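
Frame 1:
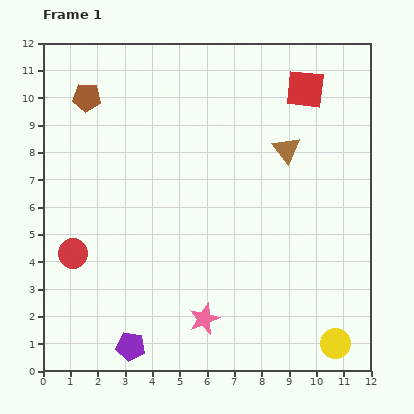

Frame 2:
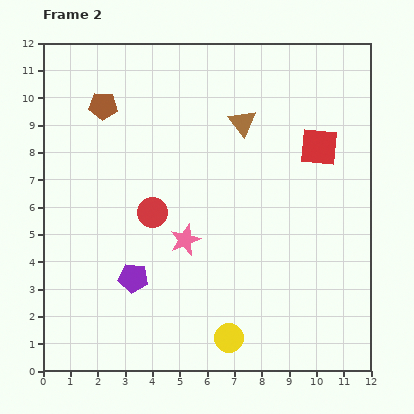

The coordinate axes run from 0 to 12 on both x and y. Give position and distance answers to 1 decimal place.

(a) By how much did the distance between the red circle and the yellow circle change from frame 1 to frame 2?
-4.8

Distance in frame 1: 10.2. Distance in frame 2: 5.4.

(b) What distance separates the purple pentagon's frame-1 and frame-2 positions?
2.5

The purple pentagon moved from (3.2, 0.9) to (3.3, 3.4), a distance of √(0.1² + 2.5²) ≈ 2.5.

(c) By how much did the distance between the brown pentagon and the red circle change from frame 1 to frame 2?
-1.4

Distance in frame 1: 5.7. Distance in frame 2: 4.3.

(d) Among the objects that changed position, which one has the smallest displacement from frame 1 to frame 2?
the brown pentagon

(moved 0.7)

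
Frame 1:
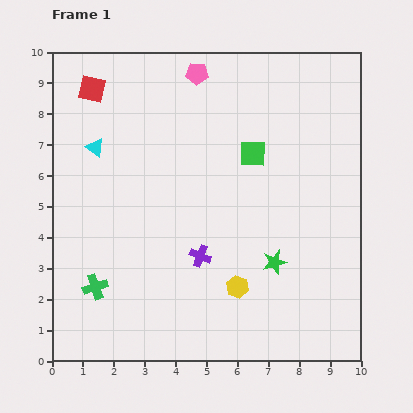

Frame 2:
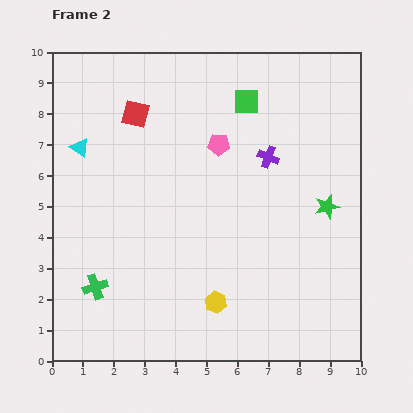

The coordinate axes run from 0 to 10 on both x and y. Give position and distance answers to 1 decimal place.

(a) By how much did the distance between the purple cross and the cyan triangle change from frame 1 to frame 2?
+1.2

Distance in frame 1: 4.9. Distance in frame 2: 6.1.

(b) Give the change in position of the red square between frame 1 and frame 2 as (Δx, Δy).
(1.4, -0.8)

The red square was at (1.3, 8.8) in frame 1 and (2.7, 8.0) in frame 2.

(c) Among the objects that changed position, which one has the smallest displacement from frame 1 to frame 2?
the cyan triangle

(moved 0.5)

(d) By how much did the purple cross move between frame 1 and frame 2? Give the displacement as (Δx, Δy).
(2.2, 3.2)

The purple cross was at (4.8, 3.4) in frame 1 and (7.0, 6.6) in frame 2.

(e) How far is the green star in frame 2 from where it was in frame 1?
2.5

The green star moved from (7.2, 3.2) to (8.9, 5.0), a distance of √(1.7² + 1.8²) ≈ 2.5.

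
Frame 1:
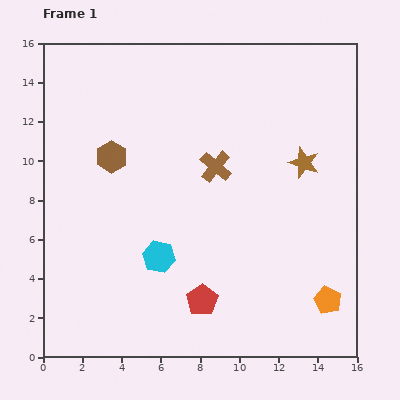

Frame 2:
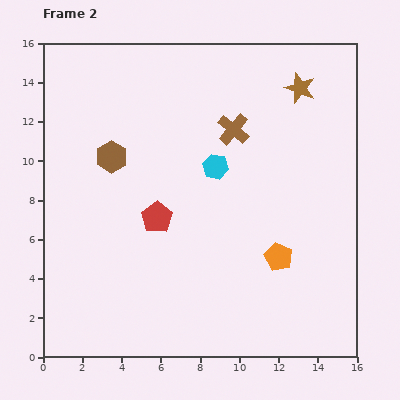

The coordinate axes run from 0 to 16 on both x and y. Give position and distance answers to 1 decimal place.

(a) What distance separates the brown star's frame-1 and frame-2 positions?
3.8

The brown star moved from (13.3, 9.9) to (13.1, 13.7), a distance of √(0.2² + 3.8²) ≈ 3.8.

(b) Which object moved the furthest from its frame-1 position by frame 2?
the cyan hexagon

(moved 5.4; next 4.8)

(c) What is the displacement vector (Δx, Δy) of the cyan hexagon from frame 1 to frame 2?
(2.9, 4.6)

The cyan hexagon was at (5.9, 5.1) in frame 1 and (8.8, 9.7) in frame 2.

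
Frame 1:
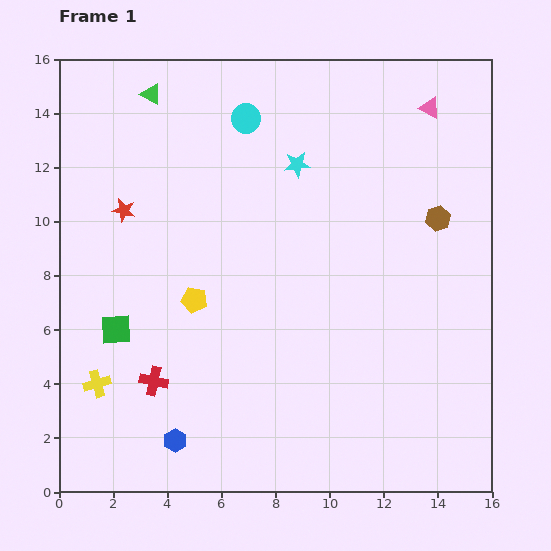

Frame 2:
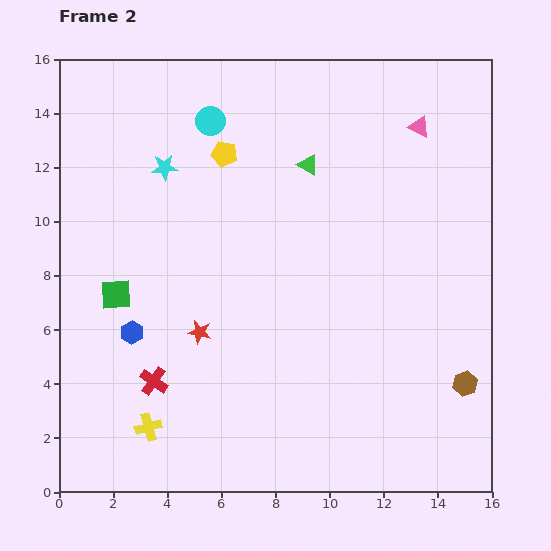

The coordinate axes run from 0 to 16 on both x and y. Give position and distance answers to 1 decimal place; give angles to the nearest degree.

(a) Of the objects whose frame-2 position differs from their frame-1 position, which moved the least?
the pink triangle

(moved 0.8)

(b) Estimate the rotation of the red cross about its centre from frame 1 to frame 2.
23° clockwise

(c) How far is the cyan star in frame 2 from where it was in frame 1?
4.9

The cyan star moved from (8.8, 12.1) to (3.9, 12.0), a distance of √(4.9² + 0.1²) ≈ 4.9.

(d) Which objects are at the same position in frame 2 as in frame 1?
the red cross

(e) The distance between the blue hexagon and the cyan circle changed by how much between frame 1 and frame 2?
-3.9

Distance in frame 1: 12.2. Distance in frame 2: 8.3.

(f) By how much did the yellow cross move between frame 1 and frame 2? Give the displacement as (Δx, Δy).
(1.9, -1.6)

The yellow cross was at (1.4, 4.0) in frame 1 and (3.3, 2.4) in frame 2.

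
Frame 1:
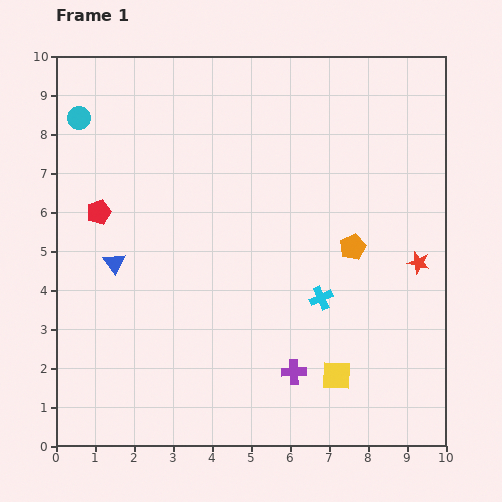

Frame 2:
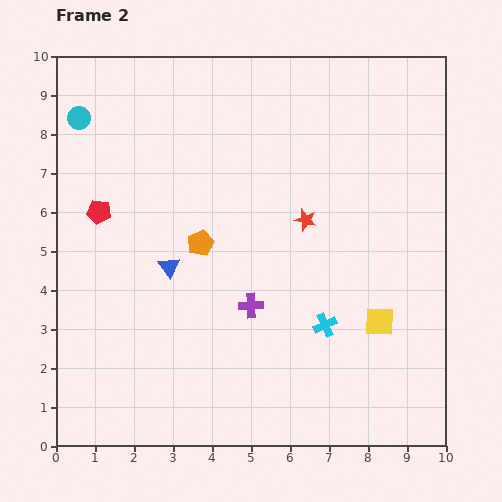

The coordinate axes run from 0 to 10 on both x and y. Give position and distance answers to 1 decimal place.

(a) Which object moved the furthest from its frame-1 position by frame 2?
the orange pentagon

(moved 3.9; next 3.1)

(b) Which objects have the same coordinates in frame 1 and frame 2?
the red pentagon, the cyan circle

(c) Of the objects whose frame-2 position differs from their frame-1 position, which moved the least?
the cyan cross

(moved 0.7)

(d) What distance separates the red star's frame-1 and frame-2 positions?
3.1

The red star moved from (9.3, 4.7) to (6.4, 5.8), a distance of √(2.9² + 1.1²) ≈ 3.1.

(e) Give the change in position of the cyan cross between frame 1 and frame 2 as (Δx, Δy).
(0.1, -0.7)

The cyan cross was at (6.8, 3.8) in frame 1 and (6.9, 3.1) in frame 2.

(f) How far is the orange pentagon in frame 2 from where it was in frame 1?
3.9

The orange pentagon moved from (7.6, 5.1) to (3.7, 5.2), a distance of √(3.9² + 0.1²) ≈ 3.9.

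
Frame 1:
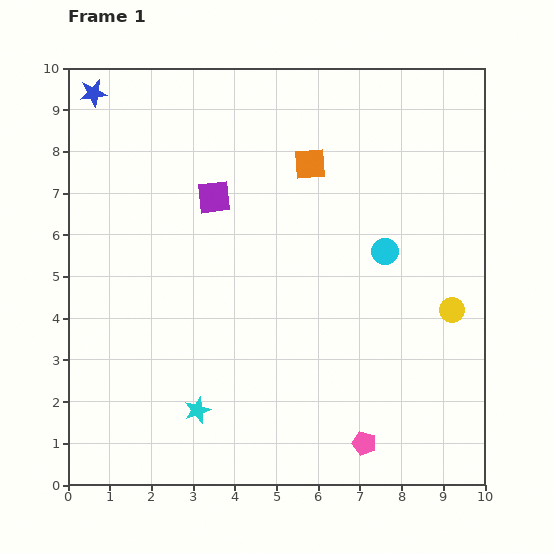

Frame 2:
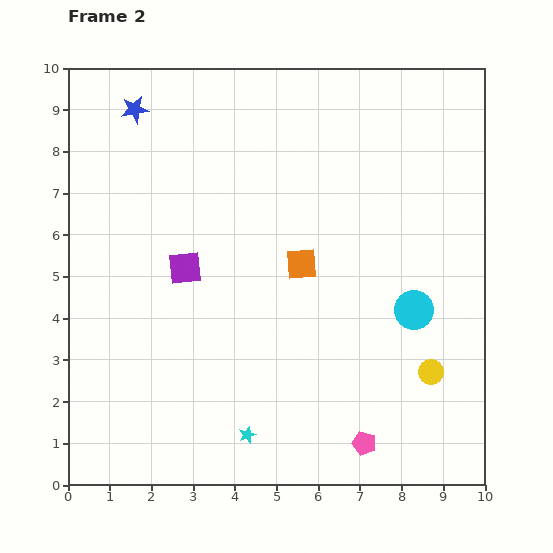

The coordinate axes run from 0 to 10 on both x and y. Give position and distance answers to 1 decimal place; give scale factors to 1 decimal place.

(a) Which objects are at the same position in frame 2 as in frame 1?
the pink pentagon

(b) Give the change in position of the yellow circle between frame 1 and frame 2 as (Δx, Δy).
(-0.5, -1.5)

The yellow circle was at (9.2, 4.2) in frame 1 and (8.7, 2.7) in frame 2.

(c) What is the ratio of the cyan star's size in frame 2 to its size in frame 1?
0.6×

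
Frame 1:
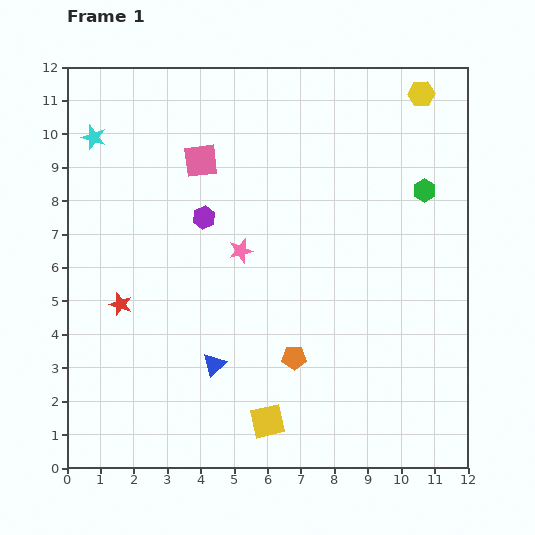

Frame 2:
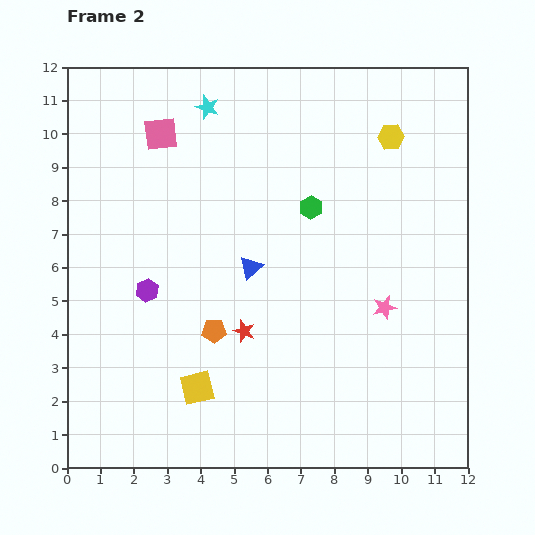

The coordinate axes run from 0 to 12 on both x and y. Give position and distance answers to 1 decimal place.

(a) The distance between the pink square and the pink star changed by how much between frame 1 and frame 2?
+5.5

Distance in frame 1: 3.0. Distance in frame 2: 8.5.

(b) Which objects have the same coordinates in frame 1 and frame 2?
none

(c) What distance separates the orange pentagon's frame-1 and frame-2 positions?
2.5

The orange pentagon moved from (6.8, 3.3) to (4.4, 4.1), a distance of √(2.4² + 0.8²) ≈ 2.5.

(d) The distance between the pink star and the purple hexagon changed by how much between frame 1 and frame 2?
+5.6

Distance in frame 1: 1.5. Distance in frame 2: 7.1.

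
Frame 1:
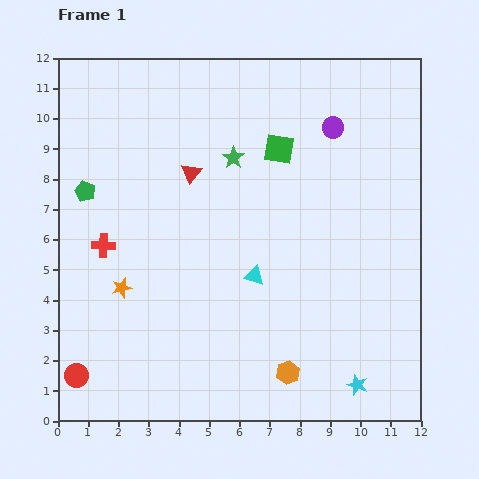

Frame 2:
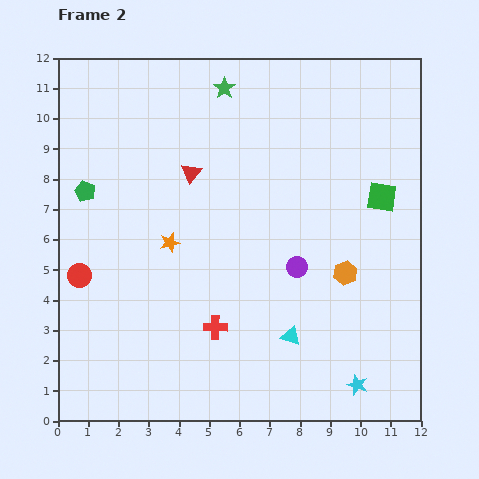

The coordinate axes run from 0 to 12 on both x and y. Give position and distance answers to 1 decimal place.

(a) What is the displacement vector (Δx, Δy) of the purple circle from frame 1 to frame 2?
(-1.2, -4.6)

The purple circle was at (9.1, 9.7) in frame 1 and (7.9, 5.1) in frame 2.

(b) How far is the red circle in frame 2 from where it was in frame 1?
3.3

The red circle moved from (0.6, 1.5) to (0.7, 4.8), a distance of √(0.1² + 3.3²) ≈ 3.3.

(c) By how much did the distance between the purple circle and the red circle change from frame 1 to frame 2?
-4.6

Distance in frame 1: 11.8. Distance in frame 2: 7.2.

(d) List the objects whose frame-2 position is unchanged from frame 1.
the red triangle, the cyan star, the green pentagon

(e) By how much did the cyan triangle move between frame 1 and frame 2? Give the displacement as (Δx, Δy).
(1.2, -2.0)

The cyan triangle was at (6.5, 4.8) in frame 1 and (7.7, 2.8) in frame 2.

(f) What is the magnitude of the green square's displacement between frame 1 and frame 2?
3.8

The green square moved from (7.3, 9.0) to (10.7, 7.4), a distance of √(3.4² + 1.6²) ≈ 3.8.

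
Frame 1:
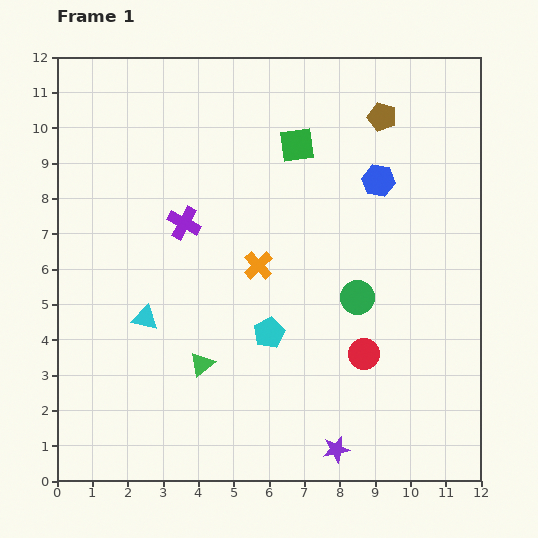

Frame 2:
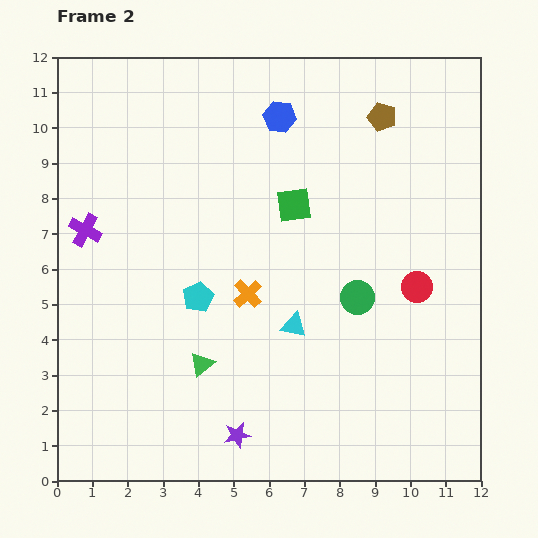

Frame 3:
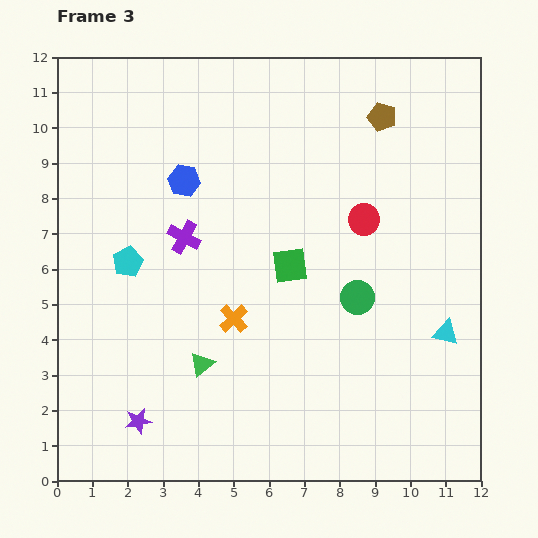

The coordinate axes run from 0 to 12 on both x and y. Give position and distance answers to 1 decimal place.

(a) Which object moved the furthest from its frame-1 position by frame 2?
the cyan triangle

(moved 4.2; next 3.3)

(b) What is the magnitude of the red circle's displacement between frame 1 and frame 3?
3.8

The red circle moved from (8.7, 3.6) to (8.7, 7.4), a distance of √(0.0² + 3.8²) ≈ 3.8.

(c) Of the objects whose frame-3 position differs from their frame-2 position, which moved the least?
the orange cross

(moved 0.8)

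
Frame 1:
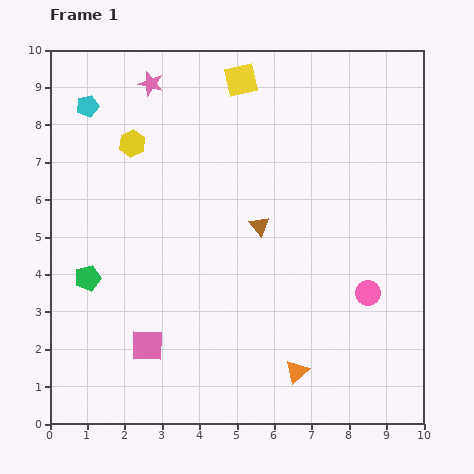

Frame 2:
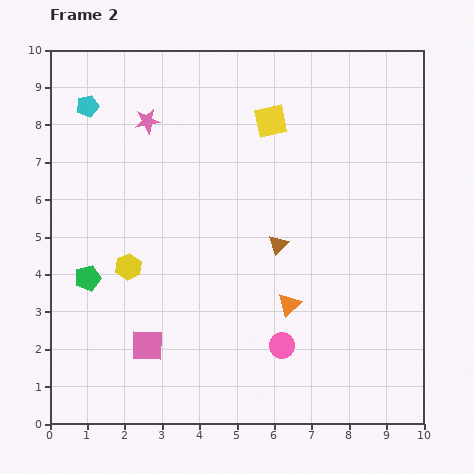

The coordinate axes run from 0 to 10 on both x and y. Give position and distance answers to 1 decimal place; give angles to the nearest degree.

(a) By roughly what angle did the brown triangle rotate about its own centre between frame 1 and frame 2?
25° clockwise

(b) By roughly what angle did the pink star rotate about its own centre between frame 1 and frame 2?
25° counter-clockwise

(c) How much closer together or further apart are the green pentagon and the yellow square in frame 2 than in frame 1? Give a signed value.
-0.2

Distance in frame 1: 6.7. Distance in frame 2: 6.5.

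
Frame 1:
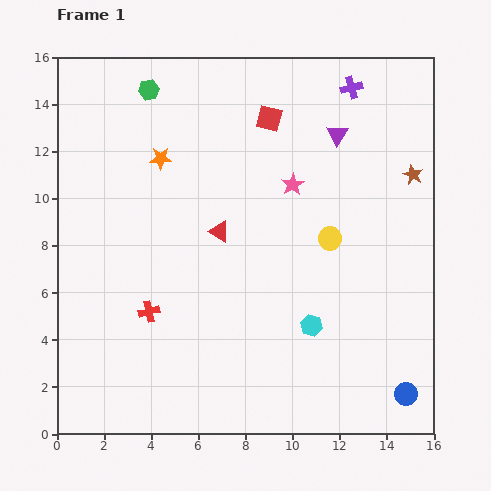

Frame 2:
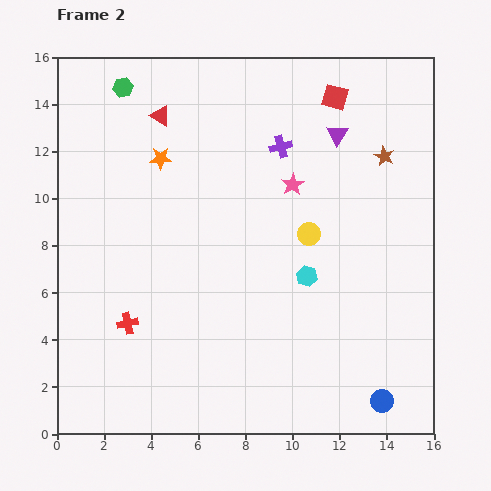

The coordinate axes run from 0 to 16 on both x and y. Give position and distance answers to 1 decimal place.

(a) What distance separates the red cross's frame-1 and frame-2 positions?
1.0

The red cross moved from (3.9, 5.2) to (3.0, 4.7), a distance of √(0.9² + 0.5²) ≈ 1.0.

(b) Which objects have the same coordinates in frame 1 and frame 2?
the pink star, the orange star, the purple triangle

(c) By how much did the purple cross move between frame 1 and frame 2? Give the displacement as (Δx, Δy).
(-3.0, -2.5)

The purple cross was at (12.5, 14.7) in frame 1 and (9.5, 12.2) in frame 2.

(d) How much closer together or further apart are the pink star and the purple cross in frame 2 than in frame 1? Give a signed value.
-3.1

Distance in frame 1: 4.8. Distance in frame 2: 1.7.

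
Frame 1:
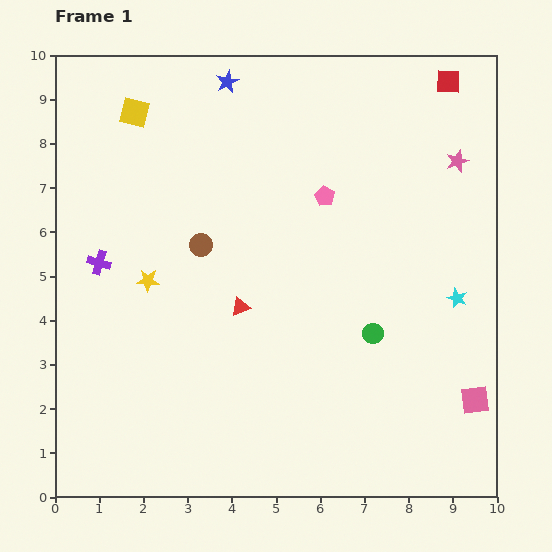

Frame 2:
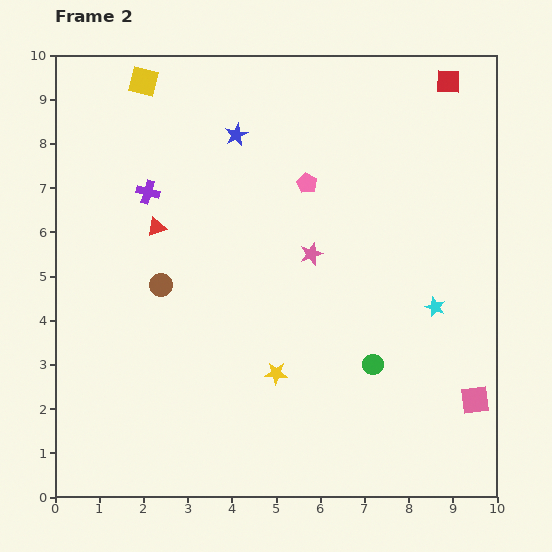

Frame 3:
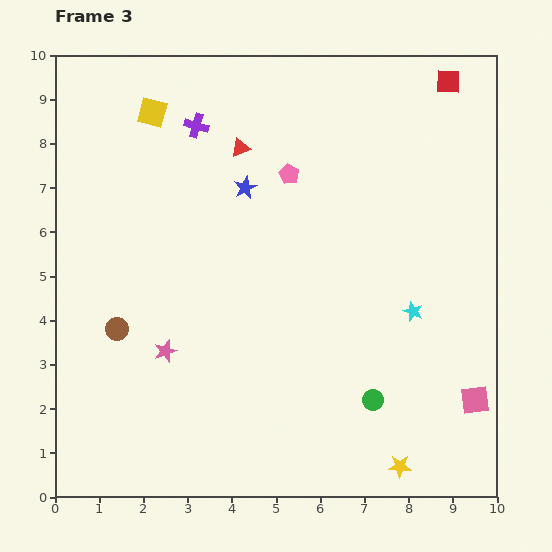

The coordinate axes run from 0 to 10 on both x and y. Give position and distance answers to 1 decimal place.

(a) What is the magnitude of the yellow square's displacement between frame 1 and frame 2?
0.7

The yellow square moved from (1.8, 8.7) to (2.0, 9.4), a distance of √(0.2² + 0.7²) ≈ 0.7.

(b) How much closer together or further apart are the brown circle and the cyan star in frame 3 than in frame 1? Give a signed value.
+0.8

Distance in frame 1: 5.9. Distance in frame 3: 6.7.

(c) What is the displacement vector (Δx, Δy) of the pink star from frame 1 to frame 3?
(-6.6, -4.3)

The pink star was at (9.1, 7.6) in frame 1 and (2.5, 3.3) in frame 3.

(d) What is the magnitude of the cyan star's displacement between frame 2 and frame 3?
0.5

The cyan star moved from (8.6, 4.3) to (8.1, 4.2), a distance of √(0.5² + 0.1²) ≈ 0.5.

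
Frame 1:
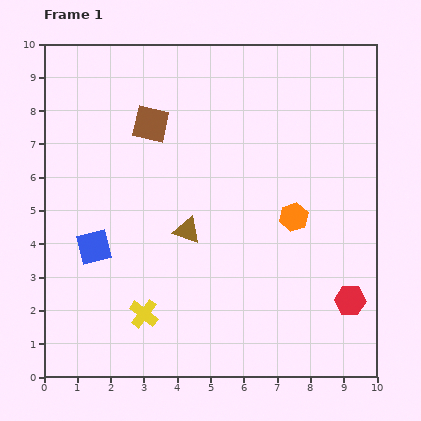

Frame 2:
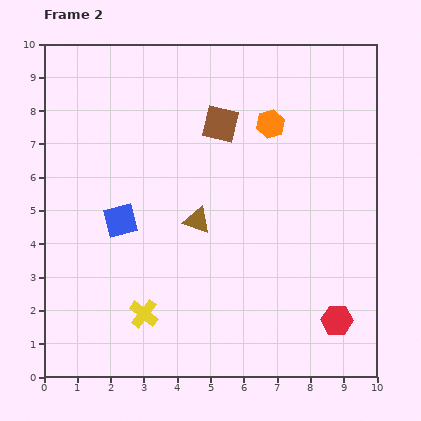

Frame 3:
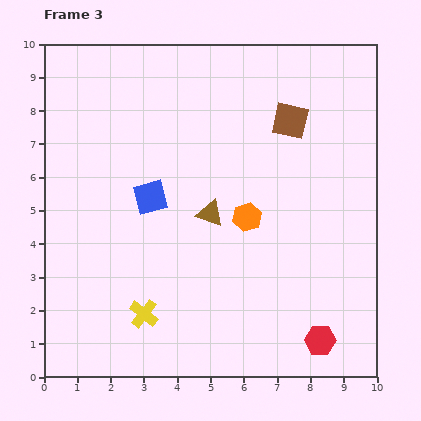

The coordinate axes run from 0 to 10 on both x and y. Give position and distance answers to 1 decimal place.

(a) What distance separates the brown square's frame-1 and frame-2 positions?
2.1

The brown square moved from (3.2, 7.6) to (5.3, 7.6), a distance of √(2.1² + 0.0²) ≈ 2.1.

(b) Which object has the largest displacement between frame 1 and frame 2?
the orange hexagon

(moved 2.9; next 2.1)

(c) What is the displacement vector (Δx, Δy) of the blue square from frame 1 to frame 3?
(1.7, 1.5)

The blue square was at (1.5, 3.9) in frame 1 and (3.2, 5.4) in frame 3.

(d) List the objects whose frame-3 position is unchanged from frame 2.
the yellow cross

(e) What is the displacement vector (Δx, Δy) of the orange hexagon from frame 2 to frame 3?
(-0.7, -2.8)

The orange hexagon was at (6.8, 7.6) in frame 2 and (6.1, 4.8) in frame 3.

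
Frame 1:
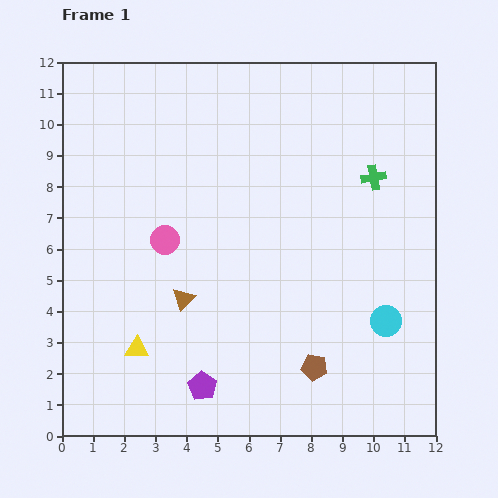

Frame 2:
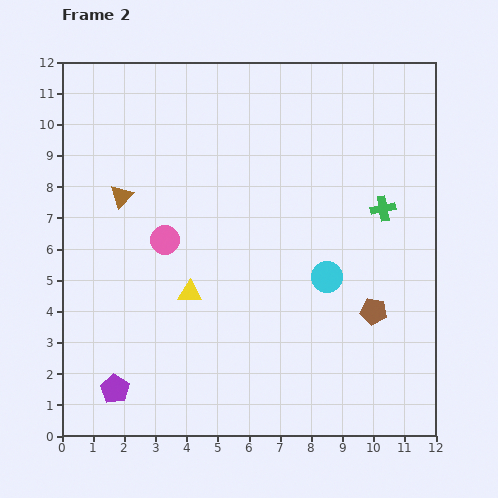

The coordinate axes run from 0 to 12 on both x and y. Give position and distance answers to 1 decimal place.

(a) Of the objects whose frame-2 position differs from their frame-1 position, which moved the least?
the green cross

(moved 1.0)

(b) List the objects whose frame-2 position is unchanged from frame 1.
the pink circle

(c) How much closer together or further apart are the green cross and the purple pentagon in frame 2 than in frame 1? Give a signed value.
+1.7

Distance in frame 1: 8.7. Distance in frame 2: 10.4.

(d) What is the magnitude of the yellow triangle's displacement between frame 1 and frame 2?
2.5

The yellow triangle moved from (2.4, 2.8) to (4.1, 4.6), a distance of √(1.7² + 1.8²) ≈ 2.5.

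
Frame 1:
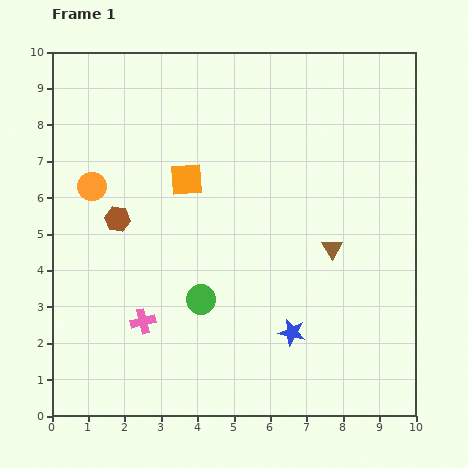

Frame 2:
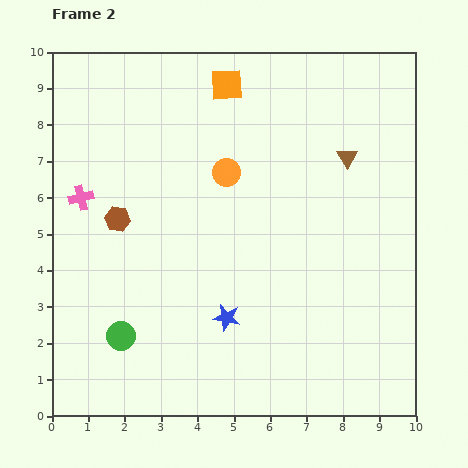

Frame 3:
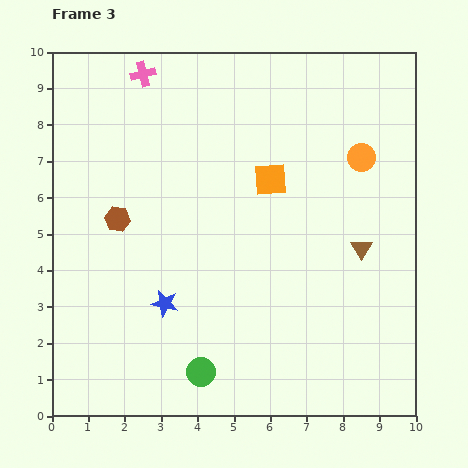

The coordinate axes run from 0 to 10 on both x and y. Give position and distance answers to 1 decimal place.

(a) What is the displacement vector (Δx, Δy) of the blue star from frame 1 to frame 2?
(-1.8, 0.4)

The blue star was at (6.6, 2.3) in frame 1 and (4.8, 2.7) in frame 2.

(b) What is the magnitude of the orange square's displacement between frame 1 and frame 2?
2.8

The orange square moved from (3.7, 6.5) to (4.8, 9.1), a distance of √(1.1² + 2.6²) ≈ 2.8.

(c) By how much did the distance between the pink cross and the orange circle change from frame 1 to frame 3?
+2.4

Distance in frame 1: 4.0. Distance in frame 3: 6.4.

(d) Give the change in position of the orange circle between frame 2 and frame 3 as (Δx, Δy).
(3.7, 0.4)

The orange circle was at (4.8, 6.7) in frame 2 and (8.5, 7.1) in frame 3.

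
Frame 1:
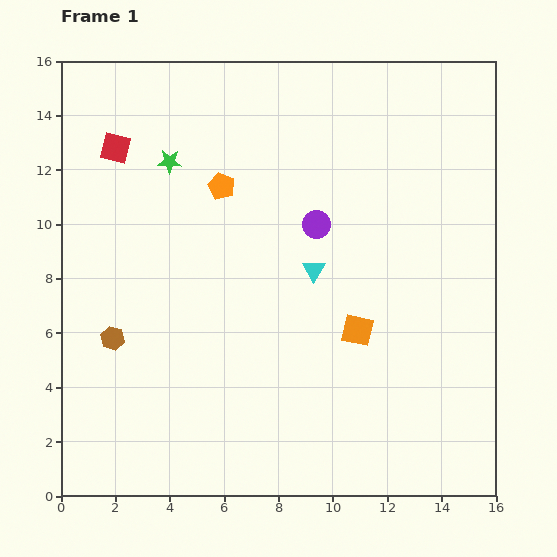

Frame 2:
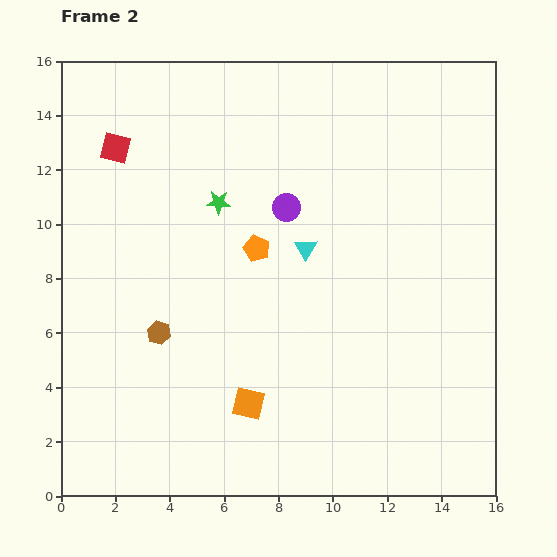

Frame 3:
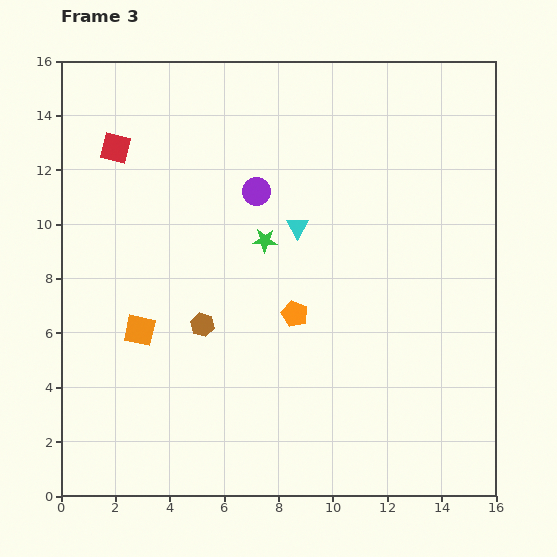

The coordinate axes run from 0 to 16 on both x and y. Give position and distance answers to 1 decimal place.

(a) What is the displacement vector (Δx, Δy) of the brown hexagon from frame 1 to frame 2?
(1.7, 0.2)

The brown hexagon was at (1.9, 5.8) in frame 1 and (3.6, 6.0) in frame 2.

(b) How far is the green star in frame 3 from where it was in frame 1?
4.5

The green star moved from (4.0, 12.3) to (7.5, 9.4), a distance of √(3.5² + 2.9²) ≈ 4.5.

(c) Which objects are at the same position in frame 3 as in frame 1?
the red square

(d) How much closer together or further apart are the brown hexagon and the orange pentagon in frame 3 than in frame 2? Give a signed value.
-1.4

Distance in frame 2: 4.8. Distance in frame 3: 3.4.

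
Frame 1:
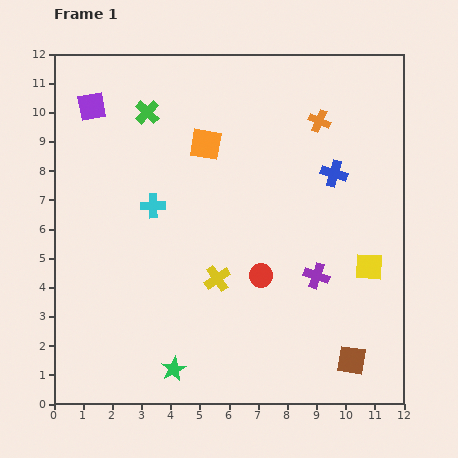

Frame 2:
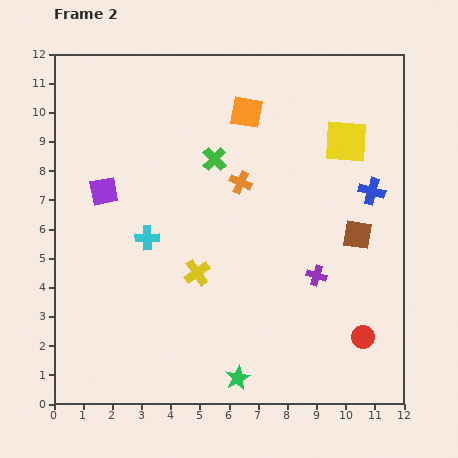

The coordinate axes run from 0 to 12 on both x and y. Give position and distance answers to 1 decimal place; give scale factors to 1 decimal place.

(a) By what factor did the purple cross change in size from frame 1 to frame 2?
0.8×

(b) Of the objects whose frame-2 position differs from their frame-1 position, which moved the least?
the yellow cross

(moved 0.7)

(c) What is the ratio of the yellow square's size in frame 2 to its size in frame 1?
1.6×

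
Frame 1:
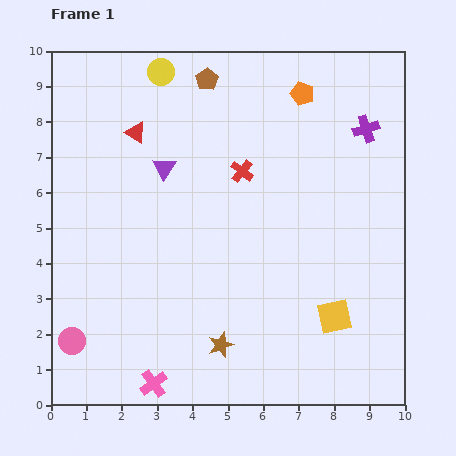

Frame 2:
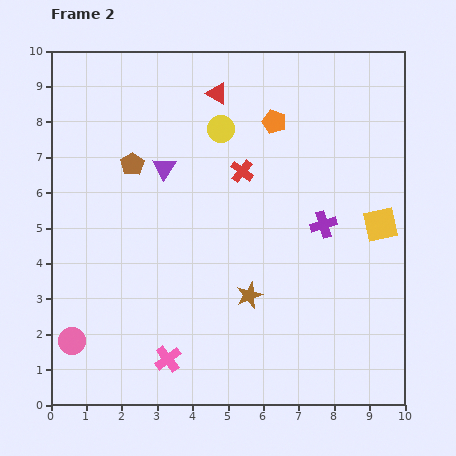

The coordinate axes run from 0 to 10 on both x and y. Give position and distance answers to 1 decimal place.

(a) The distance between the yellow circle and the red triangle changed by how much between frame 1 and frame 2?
-0.8

Distance in frame 1: 1.8. Distance in frame 2: 1.0.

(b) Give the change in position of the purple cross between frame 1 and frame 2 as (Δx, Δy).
(-1.2, -2.7)

The purple cross was at (8.9, 7.8) in frame 1 and (7.7, 5.1) in frame 2.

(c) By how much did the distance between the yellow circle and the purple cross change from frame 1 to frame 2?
-2.0

Distance in frame 1: 6.0. Distance in frame 2: 4.0.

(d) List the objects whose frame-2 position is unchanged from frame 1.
the red cross, the purple triangle, the pink circle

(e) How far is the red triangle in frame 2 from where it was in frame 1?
2.5

The red triangle moved from (2.4, 7.7) to (4.7, 8.8), a distance of √(2.3² + 1.1²) ≈ 2.5.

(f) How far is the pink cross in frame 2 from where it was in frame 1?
0.8

The pink cross moved from (2.9, 0.6) to (3.3, 1.3), a distance of √(0.4² + 0.7²) ≈ 0.8.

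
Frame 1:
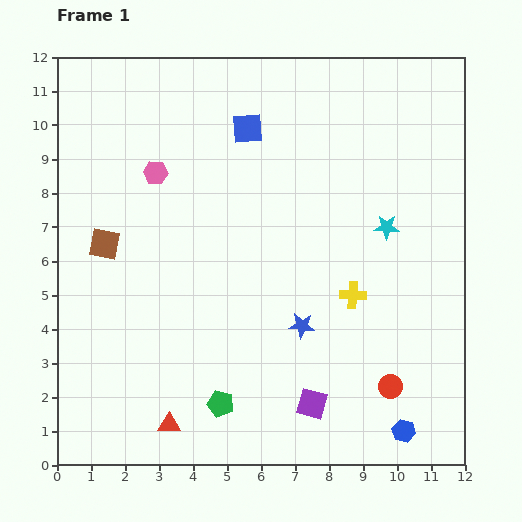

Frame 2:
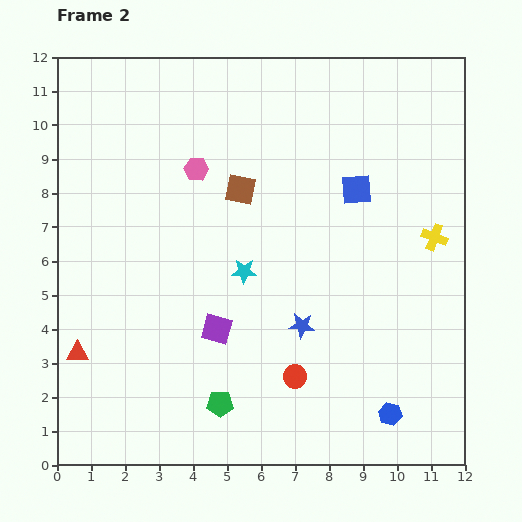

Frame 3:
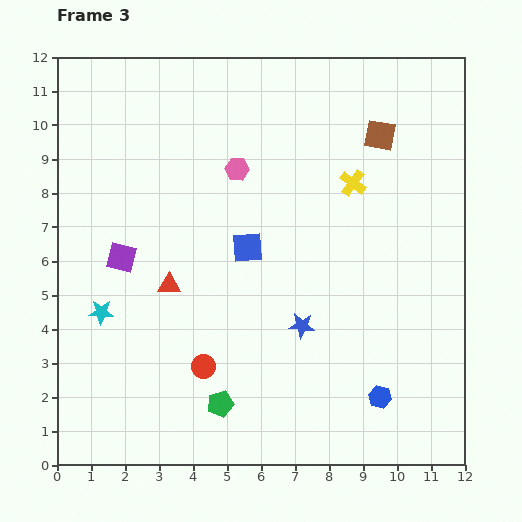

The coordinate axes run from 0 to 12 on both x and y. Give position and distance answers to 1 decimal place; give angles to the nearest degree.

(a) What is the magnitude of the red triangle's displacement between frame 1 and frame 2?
3.4

The red triangle moved from (3.3, 1.2) to (0.6, 3.3), a distance of √(2.7² + 2.1²) ≈ 3.4.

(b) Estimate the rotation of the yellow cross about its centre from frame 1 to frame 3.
33° clockwise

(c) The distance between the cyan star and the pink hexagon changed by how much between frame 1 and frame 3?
-1.2

Distance in frame 1: 7.0. Distance in frame 3: 5.8.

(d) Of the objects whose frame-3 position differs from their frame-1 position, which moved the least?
the blue hexagon

(moved 1.2)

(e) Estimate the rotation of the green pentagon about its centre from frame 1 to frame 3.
30° counter-clockwise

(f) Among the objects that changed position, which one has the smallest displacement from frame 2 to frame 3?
the blue hexagon

(moved 0.6)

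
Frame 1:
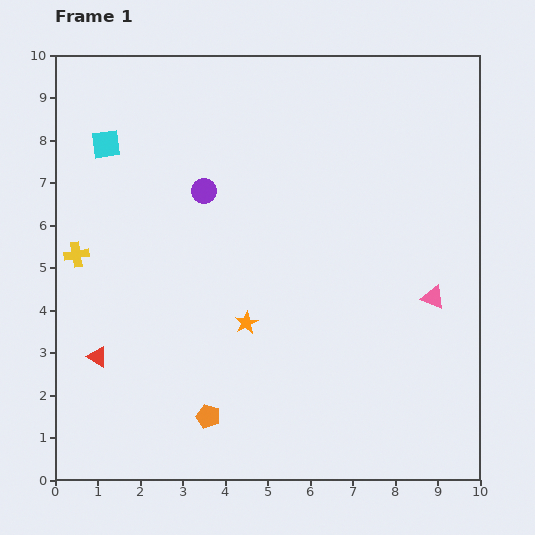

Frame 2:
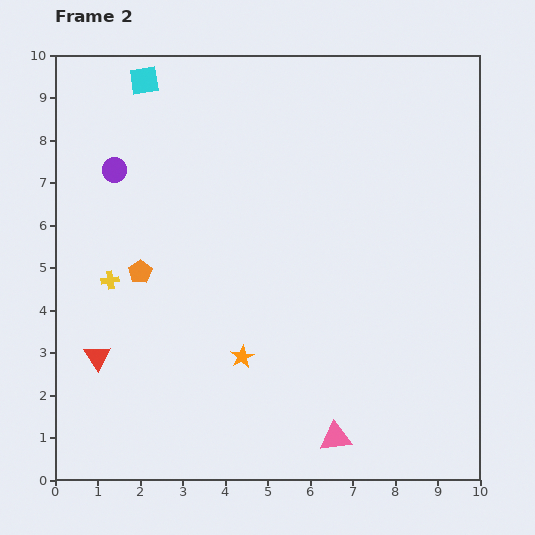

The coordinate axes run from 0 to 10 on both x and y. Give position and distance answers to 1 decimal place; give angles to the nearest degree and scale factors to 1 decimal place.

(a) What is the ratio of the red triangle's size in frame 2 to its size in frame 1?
1.3×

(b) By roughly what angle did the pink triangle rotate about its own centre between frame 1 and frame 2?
28° counter-clockwise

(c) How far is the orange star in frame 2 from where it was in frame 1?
0.8

The orange star moved from (4.5, 3.7) to (4.4, 2.9), a distance of √(0.1² + 0.8²) ≈ 0.8.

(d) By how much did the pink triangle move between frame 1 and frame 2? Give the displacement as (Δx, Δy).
(-2.3, -3.3)

The pink triangle was at (8.9, 4.3) in frame 1 and (6.6, 1.0) in frame 2.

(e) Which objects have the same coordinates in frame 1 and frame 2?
the red triangle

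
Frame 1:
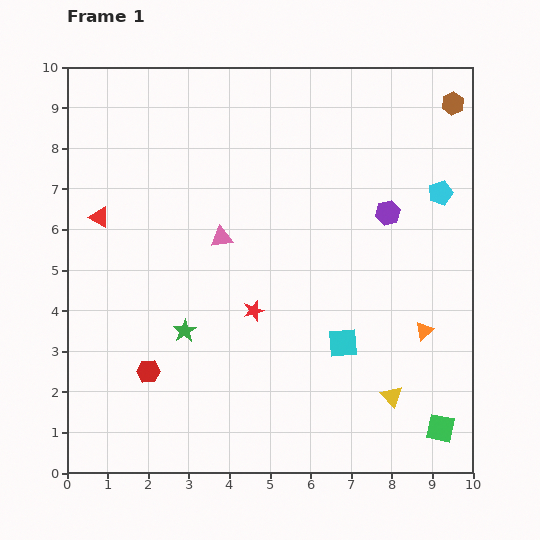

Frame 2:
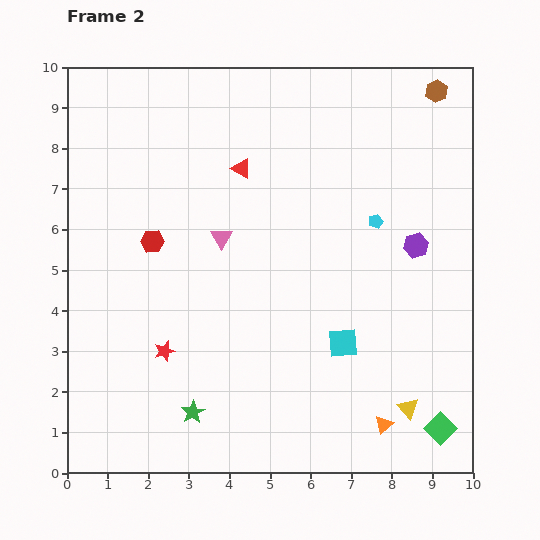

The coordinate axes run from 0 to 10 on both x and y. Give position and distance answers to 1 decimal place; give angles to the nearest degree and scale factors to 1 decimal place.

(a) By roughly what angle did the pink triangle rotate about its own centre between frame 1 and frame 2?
52° counter-clockwise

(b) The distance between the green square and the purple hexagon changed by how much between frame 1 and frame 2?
-1.0

Distance in frame 1: 5.5. Distance in frame 2: 4.5.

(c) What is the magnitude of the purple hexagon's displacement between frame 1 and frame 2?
1.1

The purple hexagon moved from (7.9, 6.4) to (8.6, 5.6), a distance of √(0.7² + 0.8²) ≈ 1.1.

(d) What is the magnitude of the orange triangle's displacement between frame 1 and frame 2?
2.5

The orange triangle moved from (8.8, 3.5) to (7.8, 1.2), a distance of √(1.0² + 2.3²) ≈ 2.5.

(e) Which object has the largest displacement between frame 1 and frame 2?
the red triangle

(moved 3.7; next 3.2)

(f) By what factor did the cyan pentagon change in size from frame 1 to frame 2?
0.6×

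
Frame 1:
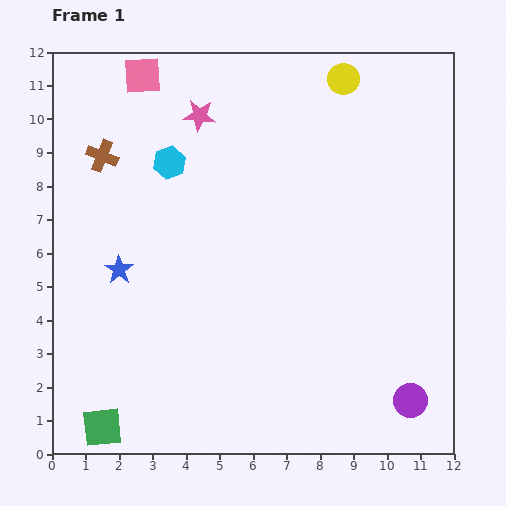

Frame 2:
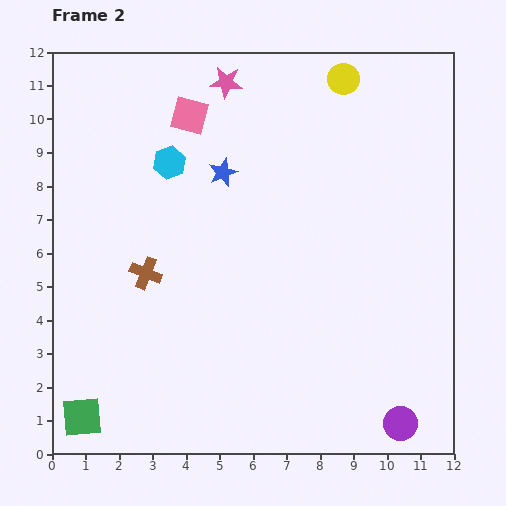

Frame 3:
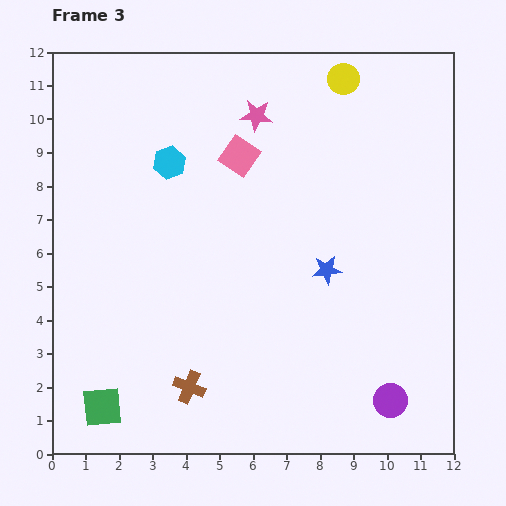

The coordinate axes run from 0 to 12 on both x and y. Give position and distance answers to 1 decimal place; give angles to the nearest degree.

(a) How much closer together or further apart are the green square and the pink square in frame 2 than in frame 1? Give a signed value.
-1.0

Distance in frame 1: 10.6. Distance in frame 2: 9.6.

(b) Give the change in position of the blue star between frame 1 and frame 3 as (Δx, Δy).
(6.2, 0.0)

The blue star was at (2.0, 5.5) in frame 1 and (8.2, 5.5) in frame 3.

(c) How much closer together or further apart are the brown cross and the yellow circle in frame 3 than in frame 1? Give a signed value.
+2.7

Distance in frame 1: 7.6. Distance in frame 3: 10.3.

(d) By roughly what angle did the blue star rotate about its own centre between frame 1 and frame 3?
31° clockwise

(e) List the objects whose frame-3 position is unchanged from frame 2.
the yellow circle, the cyan hexagon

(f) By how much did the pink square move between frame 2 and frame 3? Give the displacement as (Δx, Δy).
(1.5, -1.2)

The pink square was at (4.1, 10.1) in frame 2 and (5.6, 8.9) in frame 3.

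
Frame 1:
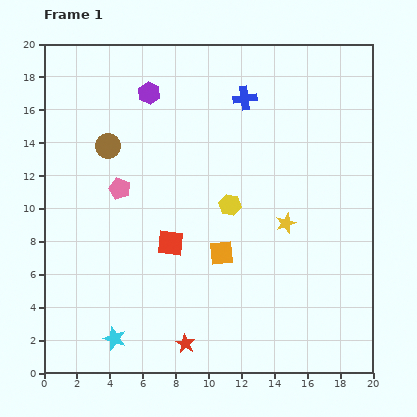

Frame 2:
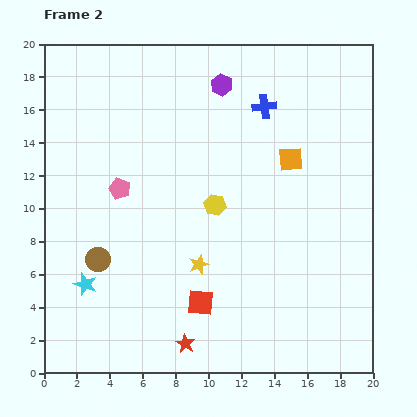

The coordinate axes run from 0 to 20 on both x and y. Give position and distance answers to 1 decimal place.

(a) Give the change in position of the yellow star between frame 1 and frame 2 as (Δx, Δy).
(-5.3, -2.5)

The yellow star was at (14.7, 9.1) in frame 1 and (9.4, 6.6) in frame 2.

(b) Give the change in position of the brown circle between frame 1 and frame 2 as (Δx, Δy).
(-0.6, -6.9)

The brown circle was at (3.9, 13.8) in frame 1 and (3.3, 6.9) in frame 2.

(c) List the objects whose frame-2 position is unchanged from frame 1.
the pink pentagon, the red star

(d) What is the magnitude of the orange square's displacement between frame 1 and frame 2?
7.1

The orange square moved from (10.8, 7.3) to (15.0, 13.0), a distance of √(4.2² + 5.7²) ≈ 7.1.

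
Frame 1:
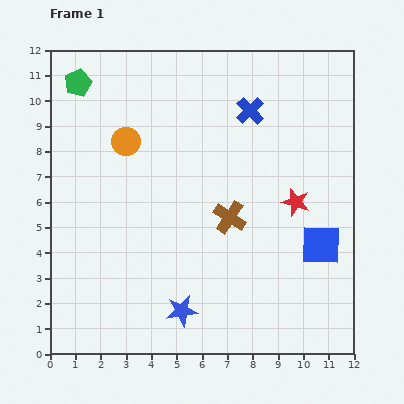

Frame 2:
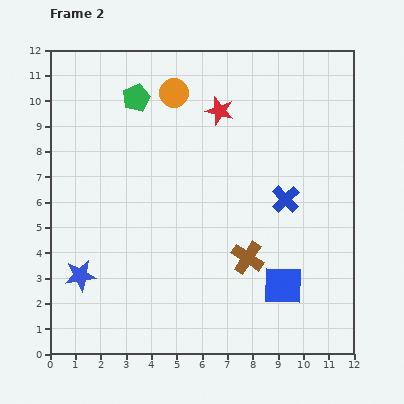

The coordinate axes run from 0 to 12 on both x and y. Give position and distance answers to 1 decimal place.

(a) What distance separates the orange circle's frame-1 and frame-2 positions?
2.7

The orange circle moved from (3.0, 8.4) to (4.9, 10.3), a distance of √(1.9² + 1.9²) ≈ 2.7.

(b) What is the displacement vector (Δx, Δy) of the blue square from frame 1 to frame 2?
(-1.5, -1.6)

The blue square was at (10.7, 4.3) in frame 1 and (9.2, 2.7) in frame 2.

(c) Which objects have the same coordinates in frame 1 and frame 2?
none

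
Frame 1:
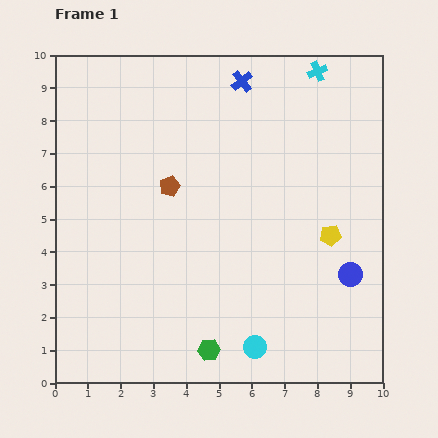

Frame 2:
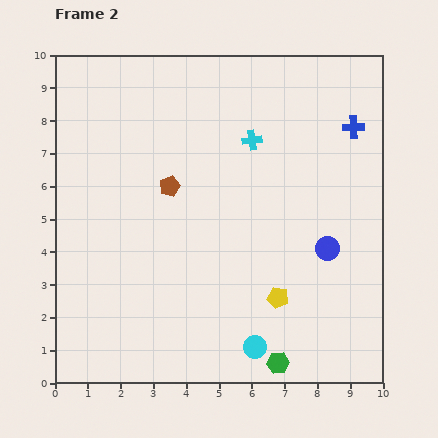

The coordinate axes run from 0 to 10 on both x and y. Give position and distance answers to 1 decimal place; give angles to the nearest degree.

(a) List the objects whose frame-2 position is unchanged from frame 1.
the cyan circle, the brown pentagon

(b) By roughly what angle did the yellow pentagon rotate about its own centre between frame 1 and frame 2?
18° clockwise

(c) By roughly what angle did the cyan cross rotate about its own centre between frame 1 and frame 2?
16° clockwise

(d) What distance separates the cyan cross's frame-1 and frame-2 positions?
2.9

The cyan cross moved from (8.0, 9.5) to (6.0, 7.4), a distance of √(2.0² + 2.1²) ≈ 2.9.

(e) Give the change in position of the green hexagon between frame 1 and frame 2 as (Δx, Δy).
(2.1, -0.4)

The green hexagon was at (4.7, 1.0) in frame 1 and (6.8, 0.6) in frame 2.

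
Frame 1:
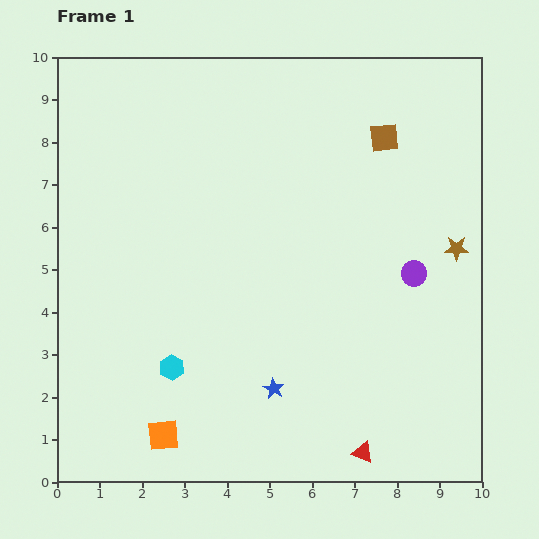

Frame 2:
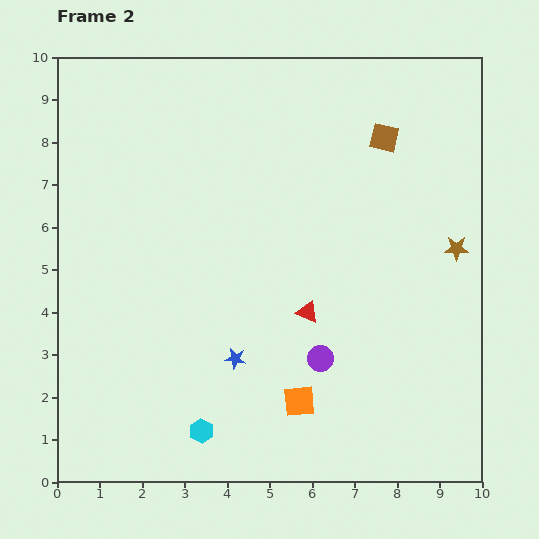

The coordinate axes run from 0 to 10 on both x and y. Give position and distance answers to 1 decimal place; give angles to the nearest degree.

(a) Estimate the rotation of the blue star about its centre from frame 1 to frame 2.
22° counter-clockwise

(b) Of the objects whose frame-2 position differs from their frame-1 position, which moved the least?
the blue star

(moved 1.1)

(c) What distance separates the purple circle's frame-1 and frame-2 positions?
3.0

The purple circle moved from (8.4, 4.9) to (6.2, 2.9), a distance of √(2.2² + 2.0²) ≈ 3.0.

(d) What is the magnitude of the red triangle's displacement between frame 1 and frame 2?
3.5

The red triangle moved from (7.2, 0.7) to (5.9, 4.0), a distance of √(1.3² + 3.3²) ≈ 3.5.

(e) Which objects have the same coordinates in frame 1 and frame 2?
the brown square, the brown star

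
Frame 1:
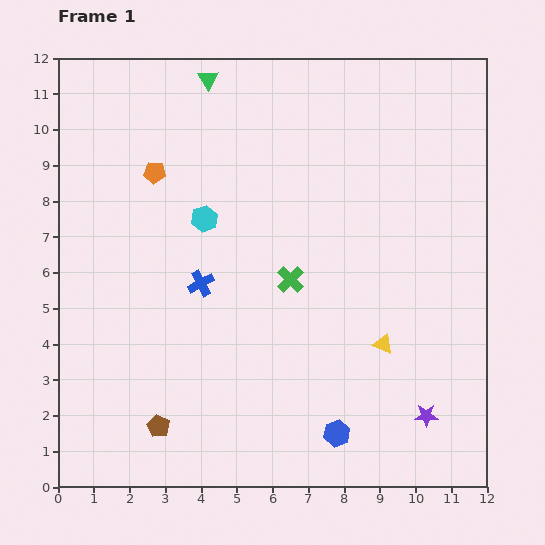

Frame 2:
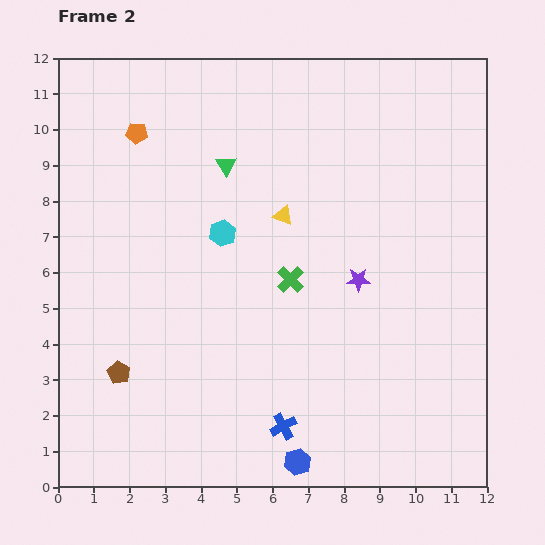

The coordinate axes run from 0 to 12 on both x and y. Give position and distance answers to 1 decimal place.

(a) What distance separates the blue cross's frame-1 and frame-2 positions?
4.6

The blue cross moved from (4.0, 5.7) to (6.3, 1.7), a distance of √(2.3² + 4.0²) ≈ 4.6.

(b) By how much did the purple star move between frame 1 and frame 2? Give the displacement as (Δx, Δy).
(-1.9, 3.8)

The purple star was at (10.3, 2.0) in frame 1 and (8.4, 5.8) in frame 2.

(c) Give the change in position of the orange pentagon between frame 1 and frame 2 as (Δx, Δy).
(-0.5, 1.1)

The orange pentagon was at (2.7, 8.8) in frame 1 and (2.2, 9.9) in frame 2.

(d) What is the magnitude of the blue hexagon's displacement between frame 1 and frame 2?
1.4

The blue hexagon moved from (7.8, 1.5) to (6.7, 0.7), a distance of √(1.1² + 0.8²) ≈ 1.4.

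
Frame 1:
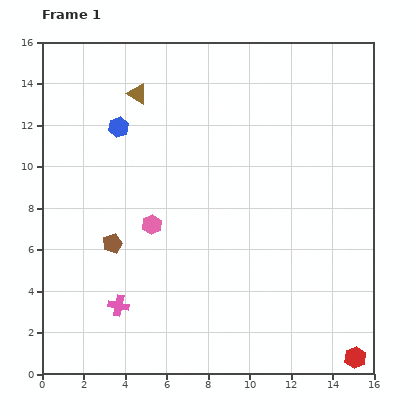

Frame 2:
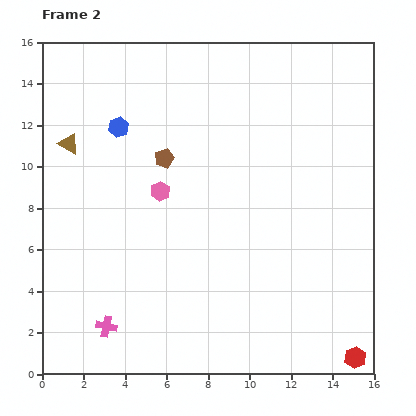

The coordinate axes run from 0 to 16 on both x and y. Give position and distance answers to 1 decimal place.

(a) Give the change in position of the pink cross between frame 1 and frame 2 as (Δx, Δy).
(-0.6, -1.0)

The pink cross was at (3.7, 3.3) in frame 1 and (3.1, 2.3) in frame 2.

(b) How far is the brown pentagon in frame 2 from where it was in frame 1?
4.8

The brown pentagon moved from (3.4, 6.3) to (5.9, 10.4), a distance of √(2.5² + 4.1²) ≈ 4.8.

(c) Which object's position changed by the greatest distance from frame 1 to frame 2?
the brown pentagon

(moved 4.8; next 4.1)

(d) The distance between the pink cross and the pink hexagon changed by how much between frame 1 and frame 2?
+2.8

Distance in frame 1: 4.2. Distance in frame 2: 7.0.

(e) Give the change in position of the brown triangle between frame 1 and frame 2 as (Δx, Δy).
(-3.3, -2.4)

The brown triangle was at (4.6, 13.5) in frame 1 and (1.3, 11.1) in frame 2.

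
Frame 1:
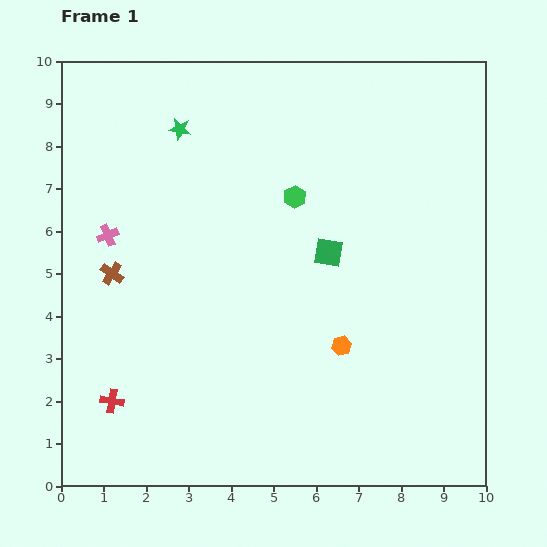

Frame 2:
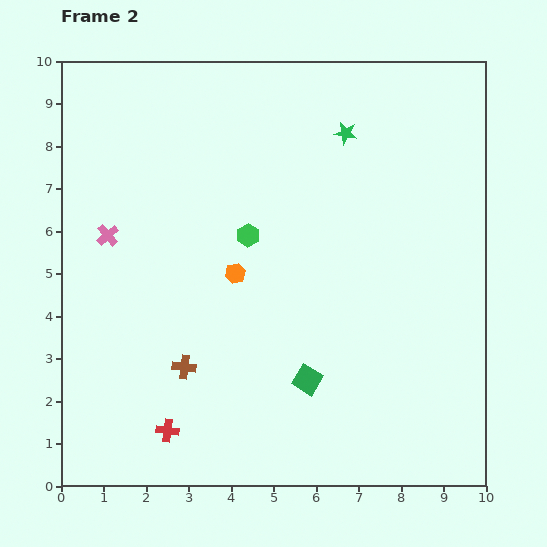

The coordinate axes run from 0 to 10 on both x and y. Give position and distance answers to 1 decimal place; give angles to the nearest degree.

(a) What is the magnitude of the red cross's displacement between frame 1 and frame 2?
1.5

The red cross moved from (1.2, 2.0) to (2.5, 1.3), a distance of √(1.3² + 0.7²) ≈ 1.5.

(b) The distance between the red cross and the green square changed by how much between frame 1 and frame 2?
-2.7

Distance in frame 1: 6.2. Distance in frame 2: 3.5.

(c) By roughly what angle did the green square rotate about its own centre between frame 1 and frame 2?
22° clockwise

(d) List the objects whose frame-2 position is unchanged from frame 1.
the pink cross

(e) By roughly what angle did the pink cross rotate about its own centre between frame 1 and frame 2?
18° counter-clockwise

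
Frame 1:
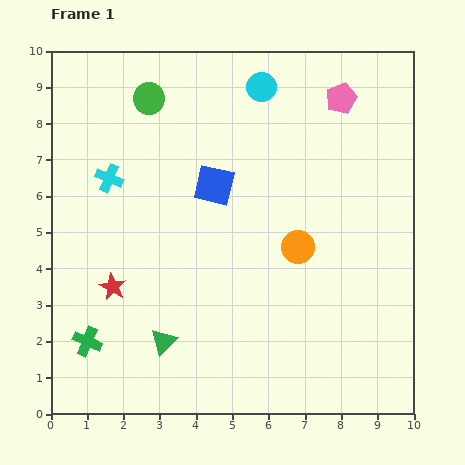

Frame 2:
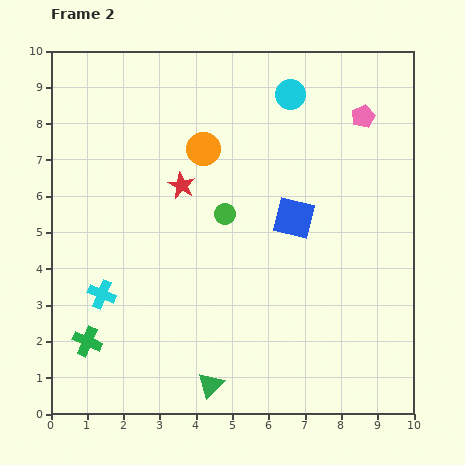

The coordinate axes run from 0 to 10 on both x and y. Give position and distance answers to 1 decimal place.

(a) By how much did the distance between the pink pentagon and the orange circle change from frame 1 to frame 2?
+0.2

Distance in frame 1: 4.3. Distance in frame 2: 4.5.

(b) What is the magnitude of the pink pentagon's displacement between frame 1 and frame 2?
0.8

The pink pentagon moved from (8.0, 8.7) to (8.6, 8.2), a distance of √(0.6² + 0.5²) ≈ 0.8.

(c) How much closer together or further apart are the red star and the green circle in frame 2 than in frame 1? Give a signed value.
-3.9

Distance in frame 1: 5.3. Distance in frame 2: 1.4.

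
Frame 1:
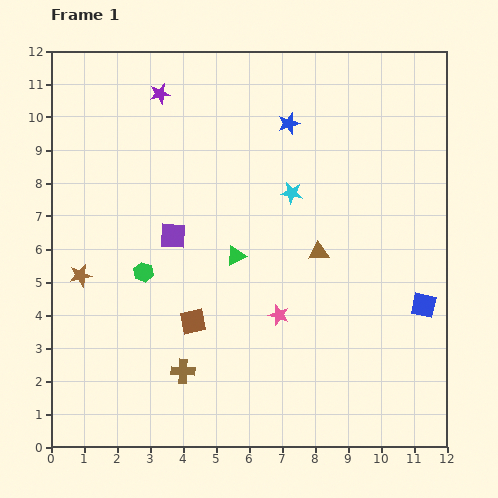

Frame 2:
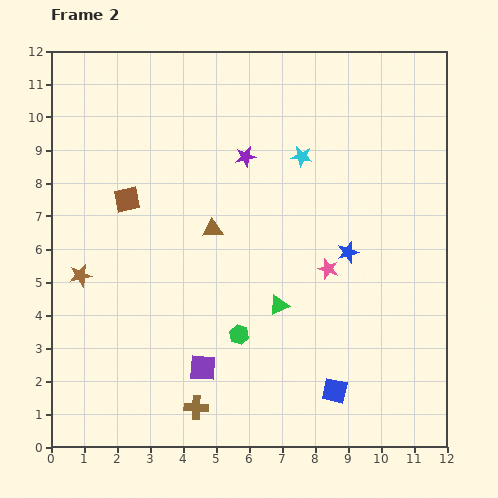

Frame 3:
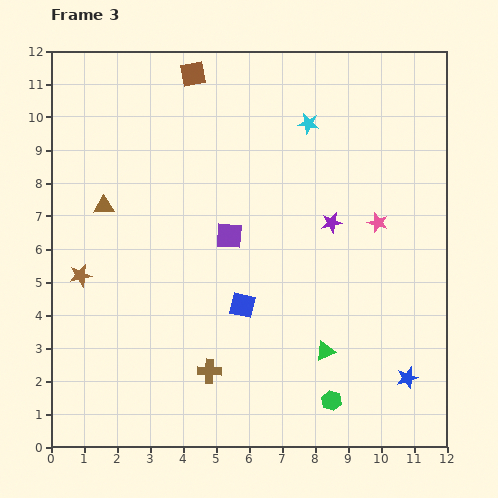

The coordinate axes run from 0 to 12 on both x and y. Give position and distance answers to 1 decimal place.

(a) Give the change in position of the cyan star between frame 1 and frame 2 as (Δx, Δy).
(0.3, 1.1)

The cyan star was at (7.3, 7.7) in frame 1 and (7.6, 8.8) in frame 2.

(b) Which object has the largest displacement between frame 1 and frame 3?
the blue star

(moved 8.5; next 7.5)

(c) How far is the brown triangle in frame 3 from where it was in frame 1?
6.6

The brown triangle moved from (8.1, 5.9) to (1.6, 7.3), a distance of √(6.5² + 1.4²) ≈ 6.6.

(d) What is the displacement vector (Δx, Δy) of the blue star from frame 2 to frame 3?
(1.8, -3.8)

The blue star was at (9.0, 5.9) in frame 2 and (10.8, 2.1) in frame 3.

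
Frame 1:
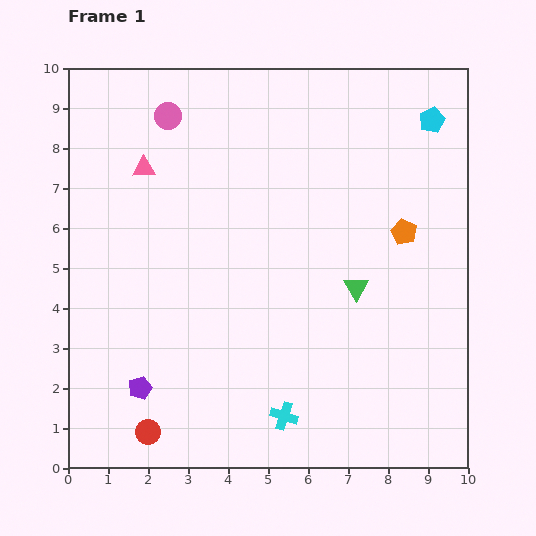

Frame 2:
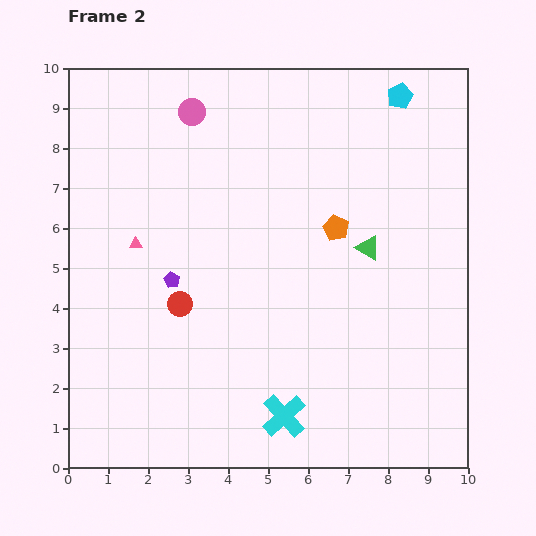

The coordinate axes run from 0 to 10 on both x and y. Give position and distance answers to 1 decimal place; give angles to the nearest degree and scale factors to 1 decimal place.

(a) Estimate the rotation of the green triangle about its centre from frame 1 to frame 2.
30° counter-clockwise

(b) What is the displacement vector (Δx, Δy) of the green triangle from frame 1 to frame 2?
(0.3, 1.0)

The green triangle was at (7.2, 4.5) in frame 1 and (7.5, 5.5) in frame 2.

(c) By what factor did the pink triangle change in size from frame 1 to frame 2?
0.6×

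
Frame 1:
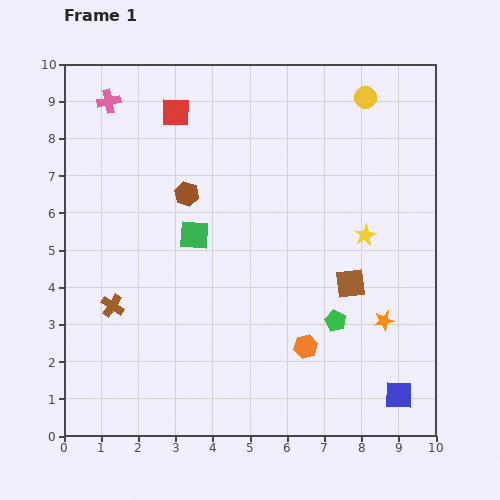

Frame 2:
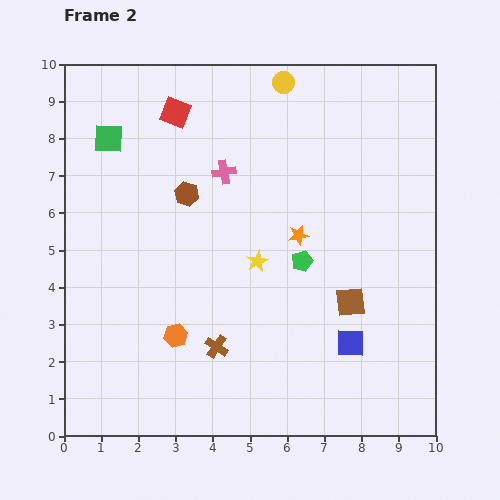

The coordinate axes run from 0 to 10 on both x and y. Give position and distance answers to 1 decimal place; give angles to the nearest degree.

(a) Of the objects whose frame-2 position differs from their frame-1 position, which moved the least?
the brown square

(moved 0.5)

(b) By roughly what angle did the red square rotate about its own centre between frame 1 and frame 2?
20° clockwise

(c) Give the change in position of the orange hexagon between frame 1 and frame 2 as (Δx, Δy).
(-3.5, 0.3)

The orange hexagon was at (6.5, 2.4) in frame 1 and (3.0, 2.7) in frame 2.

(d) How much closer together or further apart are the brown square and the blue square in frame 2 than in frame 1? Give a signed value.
-2.2

Distance in frame 1: 3.3. Distance in frame 2: 1.1.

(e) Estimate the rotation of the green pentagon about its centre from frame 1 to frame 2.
28° clockwise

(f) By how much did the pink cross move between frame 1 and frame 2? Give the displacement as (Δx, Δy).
(3.1, -1.9)

The pink cross was at (1.2, 9.0) in frame 1 and (4.3, 7.1) in frame 2.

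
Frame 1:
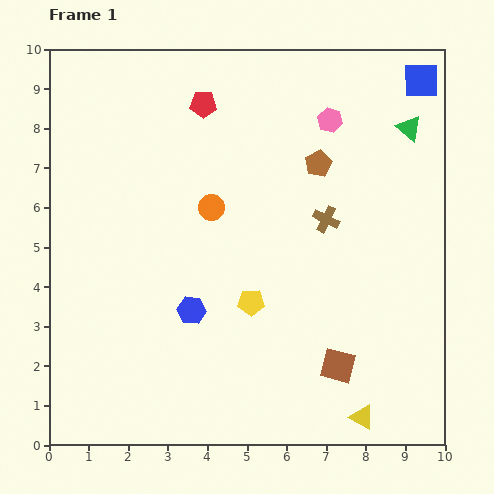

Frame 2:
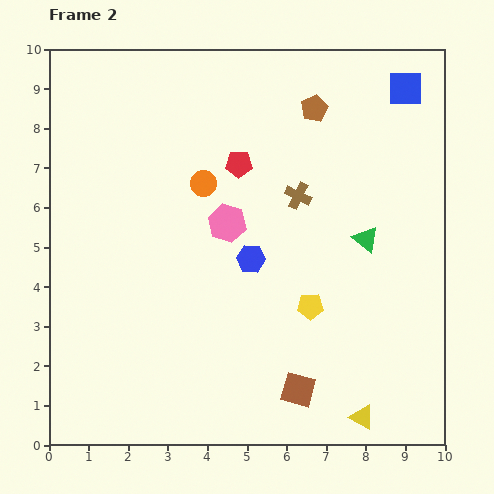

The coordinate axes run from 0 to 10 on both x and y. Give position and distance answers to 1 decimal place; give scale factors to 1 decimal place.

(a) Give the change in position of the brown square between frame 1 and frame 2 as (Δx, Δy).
(-1.0, -0.6)

The brown square was at (7.3, 2.0) in frame 1 and (6.3, 1.4) in frame 2.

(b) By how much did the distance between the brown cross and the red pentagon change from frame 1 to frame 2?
-2.5

Distance in frame 1: 4.2. Distance in frame 2: 1.7.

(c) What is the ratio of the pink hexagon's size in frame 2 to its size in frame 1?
1.6×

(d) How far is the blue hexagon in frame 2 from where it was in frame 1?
2.0

The blue hexagon moved from (3.6, 3.4) to (5.1, 4.7), a distance of √(1.5² + 1.3²) ≈ 2.0.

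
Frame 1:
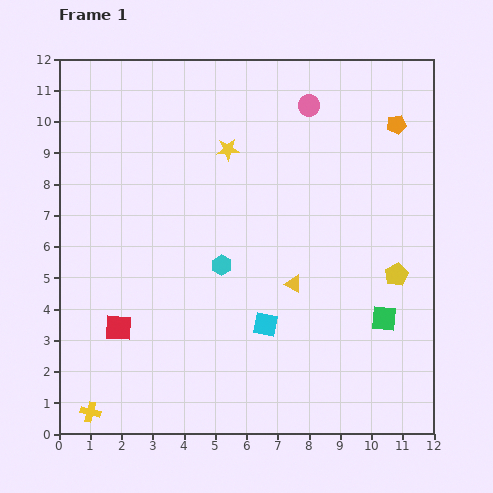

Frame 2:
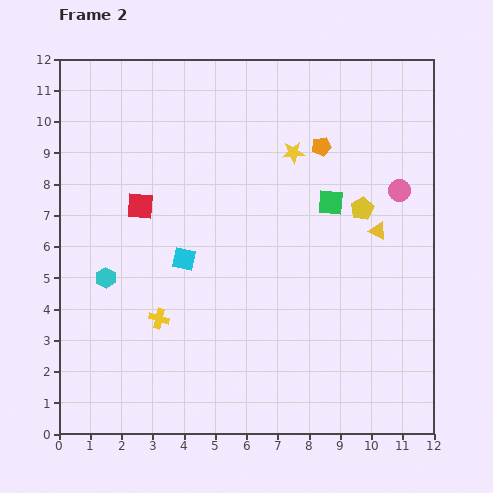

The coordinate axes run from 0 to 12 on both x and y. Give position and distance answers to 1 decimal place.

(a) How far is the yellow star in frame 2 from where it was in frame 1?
2.1

The yellow star moved from (5.4, 9.1) to (7.5, 9.0), a distance of √(2.1² + 0.1²) ≈ 2.1.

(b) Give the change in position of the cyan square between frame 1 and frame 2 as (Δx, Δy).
(-2.6, 2.1)

The cyan square was at (6.6, 3.5) in frame 1 and (4.0, 5.6) in frame 2.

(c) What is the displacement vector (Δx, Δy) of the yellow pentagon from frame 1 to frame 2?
(-1.1, 2.1)

The yellow pentagon was at (10.8, 5.1) in frame 1 and (9.7, 7.2) in frame 2.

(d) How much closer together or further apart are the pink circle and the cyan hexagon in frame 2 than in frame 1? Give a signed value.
+4.0

Distance in frame 1: 5.8. Distance in frame 2: 9.8.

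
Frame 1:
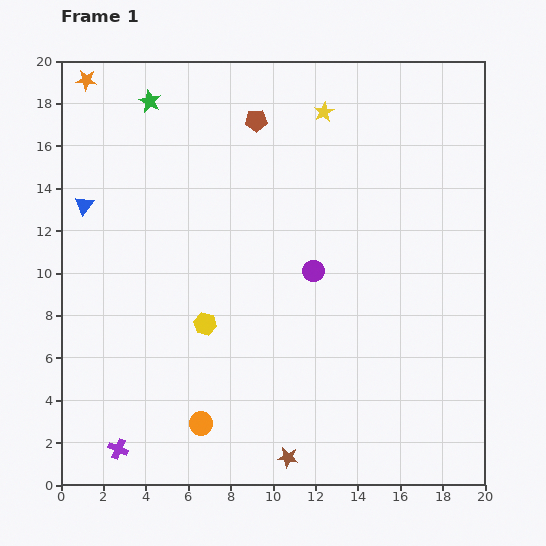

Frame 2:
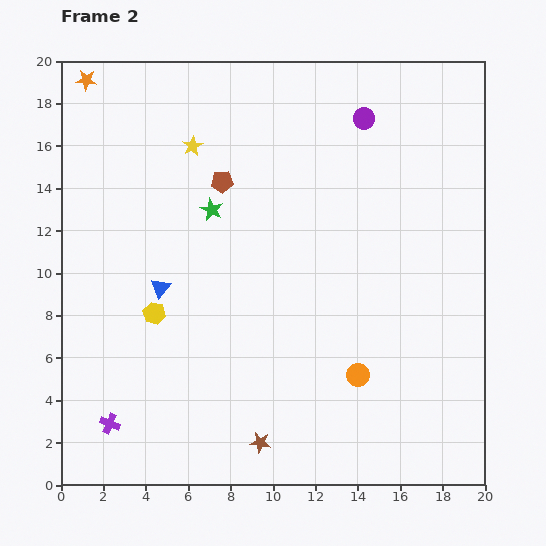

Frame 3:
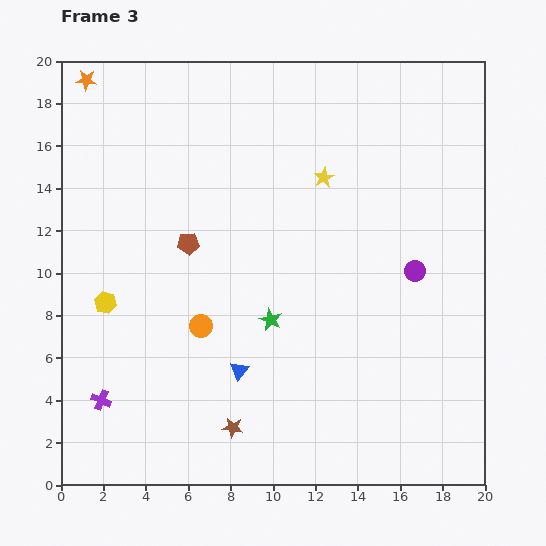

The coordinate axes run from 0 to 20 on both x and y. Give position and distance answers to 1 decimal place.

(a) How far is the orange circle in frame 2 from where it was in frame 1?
7.7

The orange circle moved from (6.6, 2.9) to (14.0, 5.2), a distance of √(7.4² + 2.3²) ≈ 7.7.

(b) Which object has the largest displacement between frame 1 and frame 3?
the green star

(moved 11.8; next 10.7)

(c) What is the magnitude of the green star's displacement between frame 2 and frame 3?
5.9

The green star moved from (7.1, 13.0) to (9.9, 7.8), a distance of √(2.8² + 5.2²) ≈ 5.9.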